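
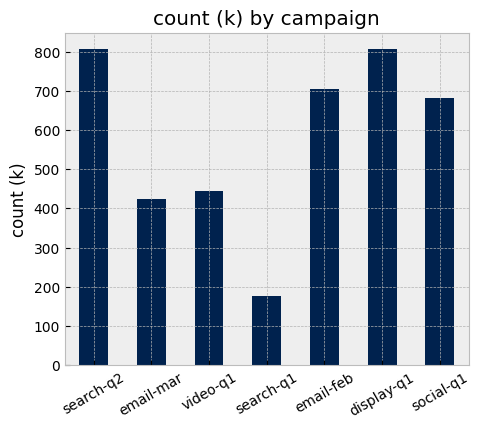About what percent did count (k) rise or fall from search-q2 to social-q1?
≈ -12.5%

search-q2 ≈ 800, social-q1 ≈ 700; (700 − 800) / 800 ≈ -12.5%.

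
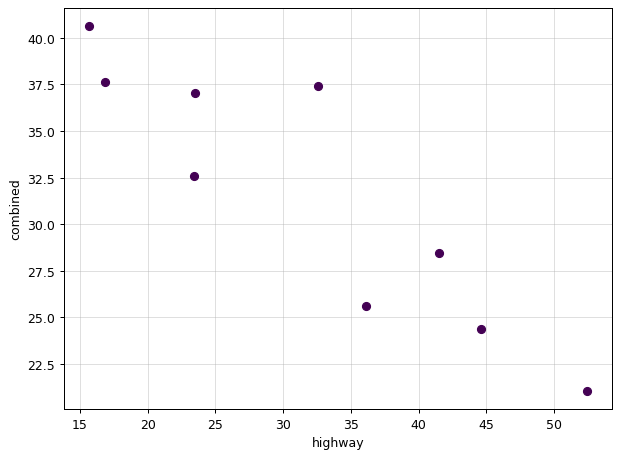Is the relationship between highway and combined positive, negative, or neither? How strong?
negative, strong

Points are negatively correlated; strong (|r| ≈ 0.9).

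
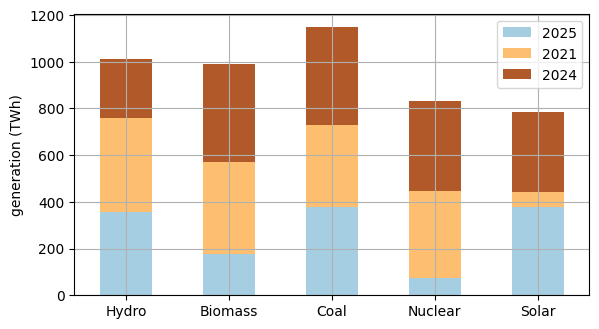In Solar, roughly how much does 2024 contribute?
≈ 400

2024 top ≈ 800, bottom ≈ 400; segment ≈ 400.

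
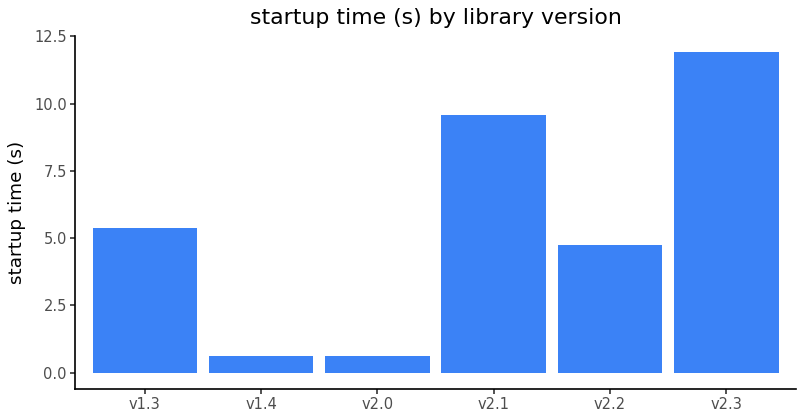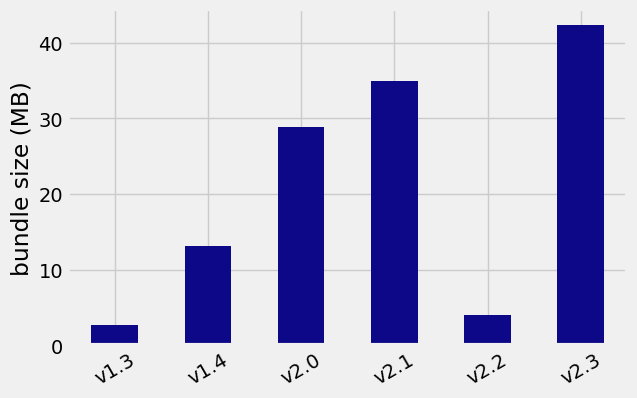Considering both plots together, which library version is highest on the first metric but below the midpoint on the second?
Chart 2 median bundle size (MB) ≈ 20; below-median library versions: v1.3, v1.4, v2.2. Among those, v1.3 has the highest startup time (s) (≈ 6).

v1.3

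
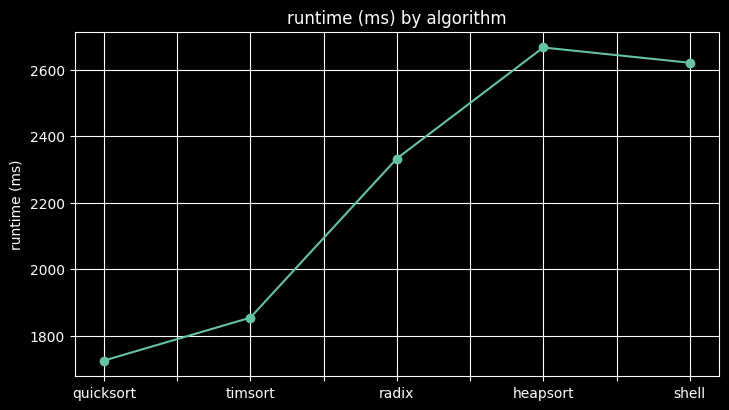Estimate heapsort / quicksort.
heapsort ≈ 2700, quicksort ≈ 1700; 2700/1700 ≈ 1.59.

≈ 1.59×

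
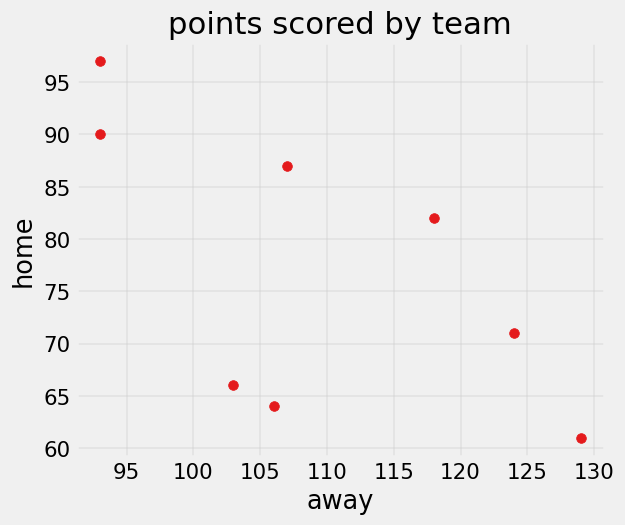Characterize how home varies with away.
negative, moderate

Points are negatively correlated; moderate (|r| ≈ 0.6).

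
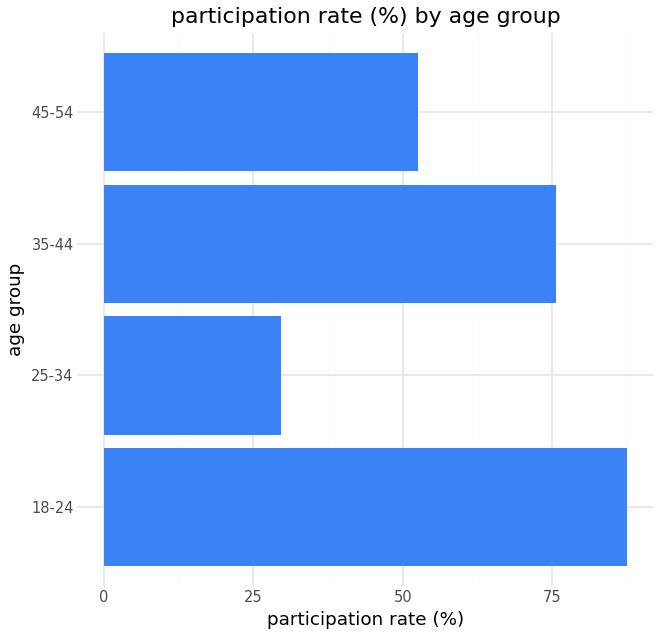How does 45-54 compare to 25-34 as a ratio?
≈ 1.67×

45-54 ≈ 50, 25-34 ≈ 30; 50/30 ≈ 1.67.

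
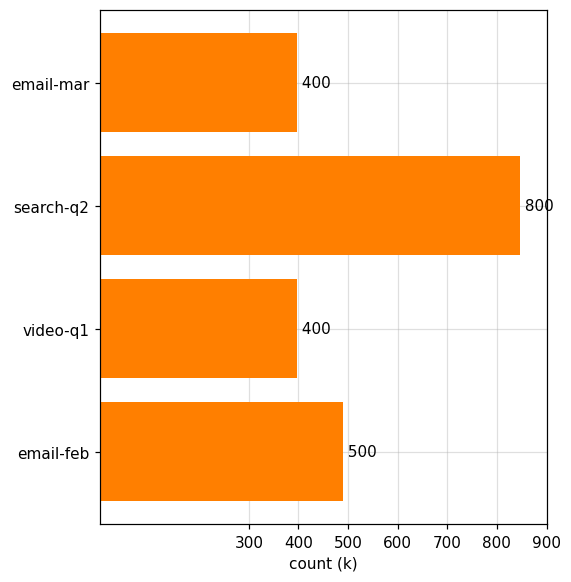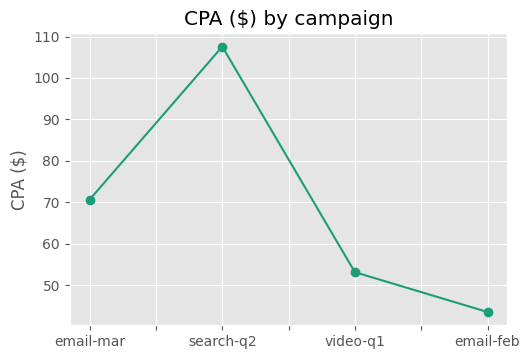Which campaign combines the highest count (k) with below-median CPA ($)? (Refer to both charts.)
Chart 2 median CPA ($) ≈ 60; below-median campaigns: video-q1, email-feb. Among those, email-feb has the highest count (k) (≈ 500).

email-feb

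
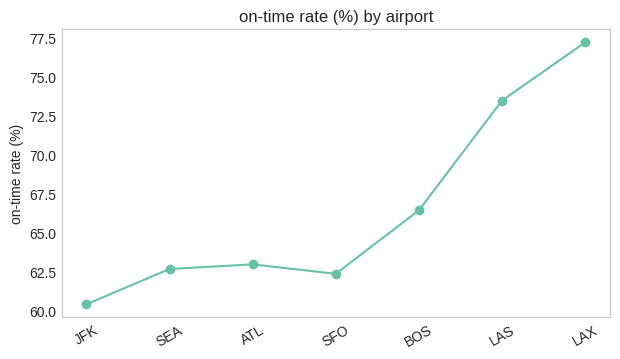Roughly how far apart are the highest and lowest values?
≈ 18

Max LAX ≈ 78, min JFK ≈ 60; range ≈ 18.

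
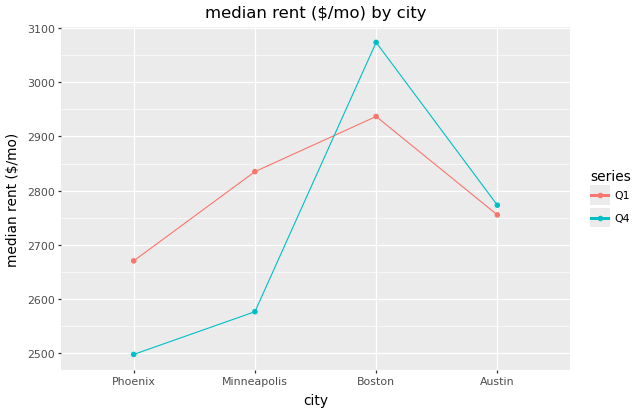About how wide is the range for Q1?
≈ 300

Max Boston ≈ 2950, min Phoenix ≈ 2650; range ≈ 300.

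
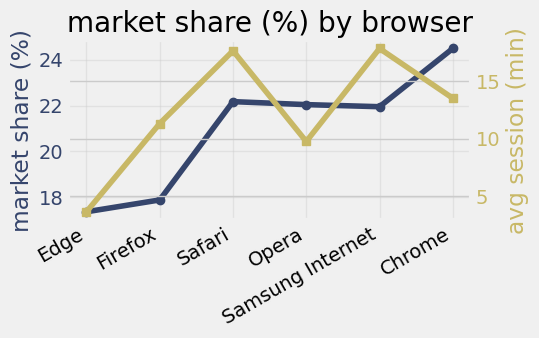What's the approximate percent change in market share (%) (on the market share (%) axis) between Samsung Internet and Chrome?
≈ +9.1%

Samsung Internet ≈ 22, Chrome ≈ 24; (24 − 22) / 22 ≈ +9.1%.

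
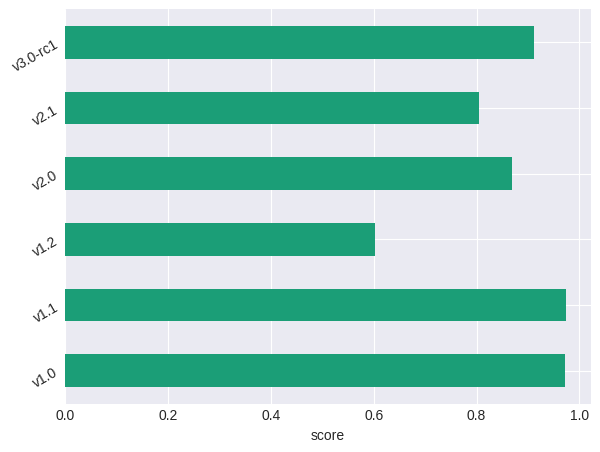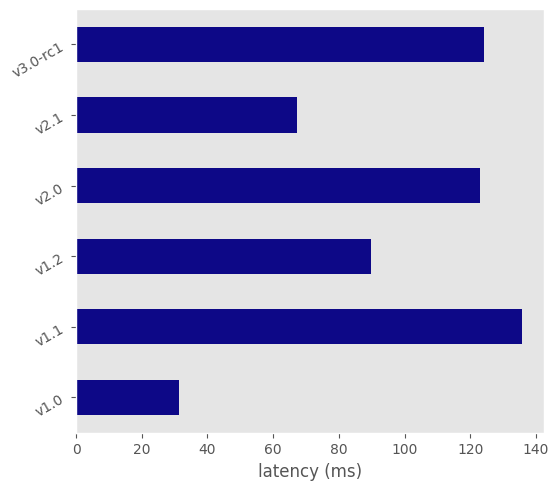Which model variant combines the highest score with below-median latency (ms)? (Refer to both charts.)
v1.0

Chart 2 median latency (ms) ≈ 100; below-median model variants: v1.0, v1.2, v2.1. Among those, v1.0 has the highest score (≈ 1).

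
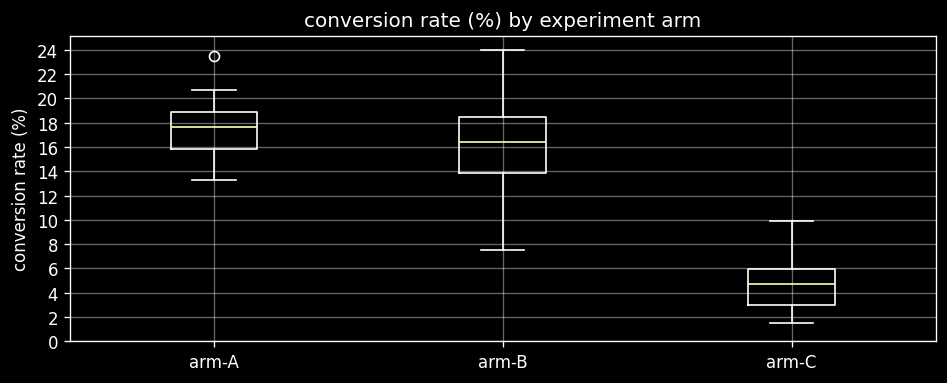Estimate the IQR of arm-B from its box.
≈ 4

Q3 ≈ 18, Q1 ≈ 14; IQR ≈ 4.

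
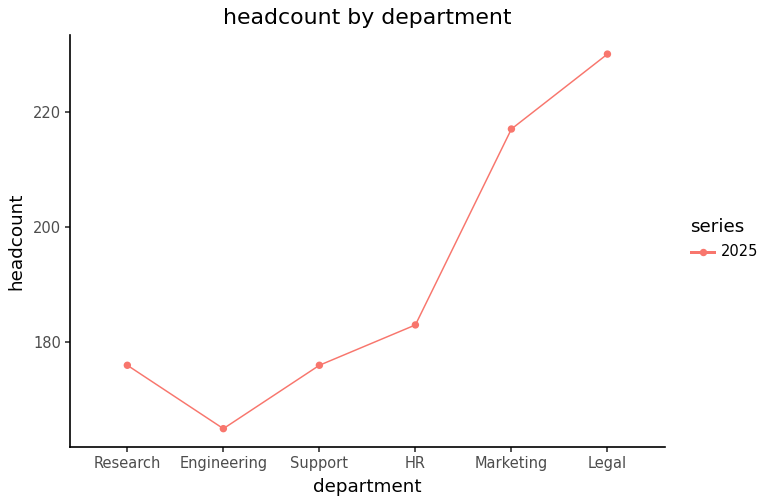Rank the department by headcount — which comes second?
Top 3: Legal ≈ 230, Marketing ≈ 220, HR ≈ 180.

Marketing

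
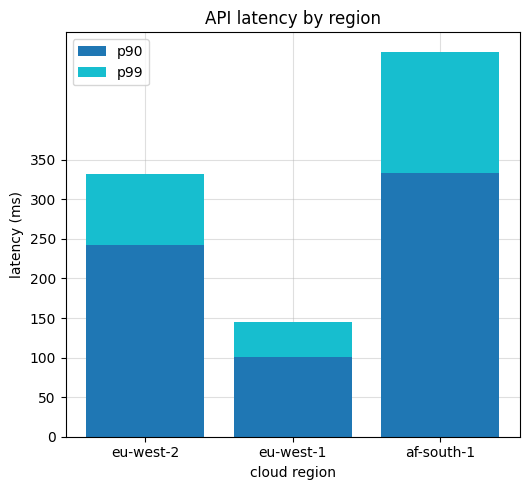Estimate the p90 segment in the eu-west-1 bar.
p90 top ≈ 100, bottom ≈ 0; segment ≈ 100.

≈ 100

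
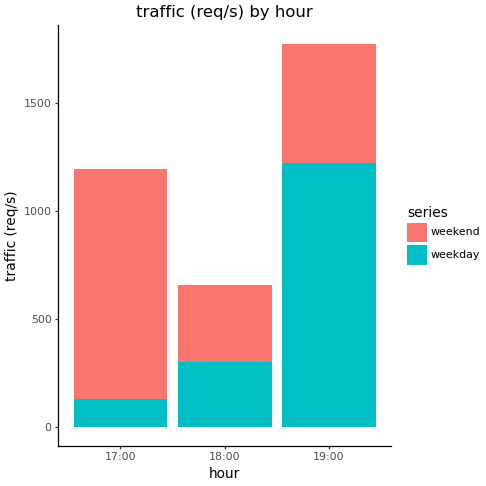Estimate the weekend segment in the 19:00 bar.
≈ 600

weekend top ≈ 1800, bottom ≈ 1200; segment ≈ 600.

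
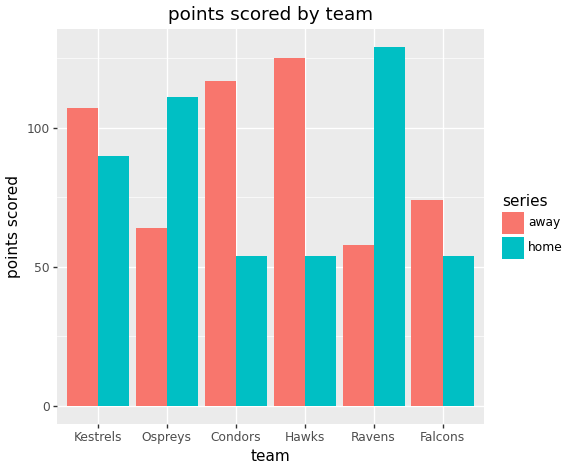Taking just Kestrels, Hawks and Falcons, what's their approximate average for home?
(80 + 60 + 60) / 3 ≈ 67.

≈ 67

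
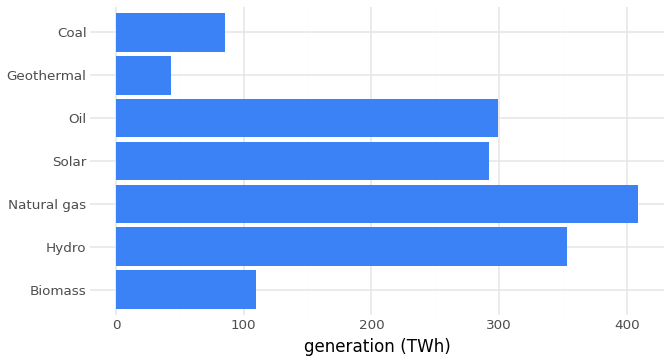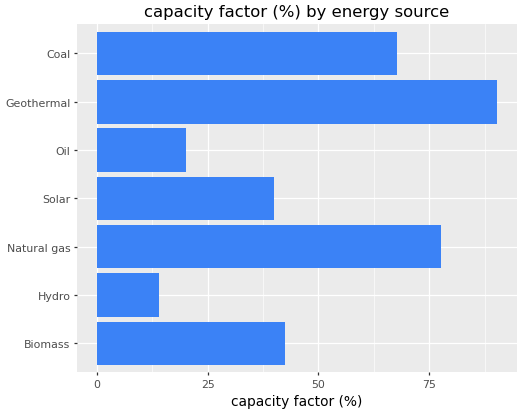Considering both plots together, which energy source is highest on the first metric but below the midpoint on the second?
Chart 2 median capacity factor (%) ≈ 40; below-median energy sources: Hydro, Solar, Oil. Among those, Hydro has the highest generation (TWh) (≈ 350).

Hydro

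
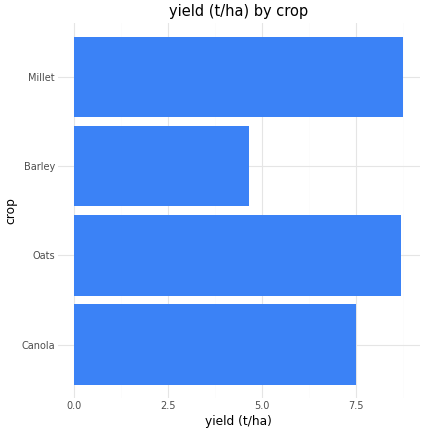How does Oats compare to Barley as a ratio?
Oats ≈ 9, Barley ≈ 5; 9/5 ≈ 1.8.

≈ 1.8×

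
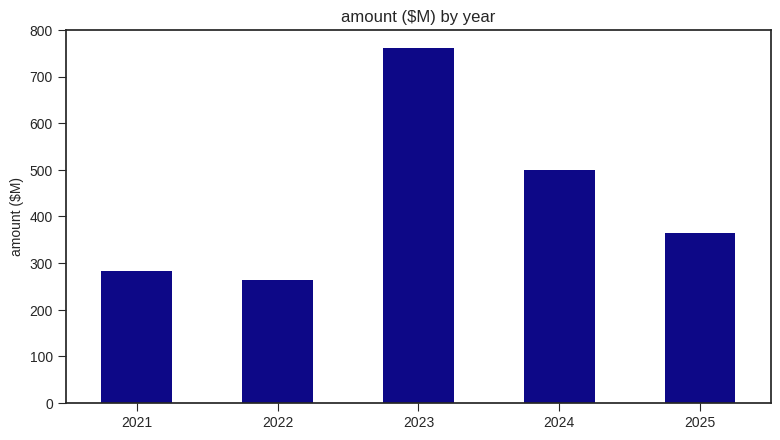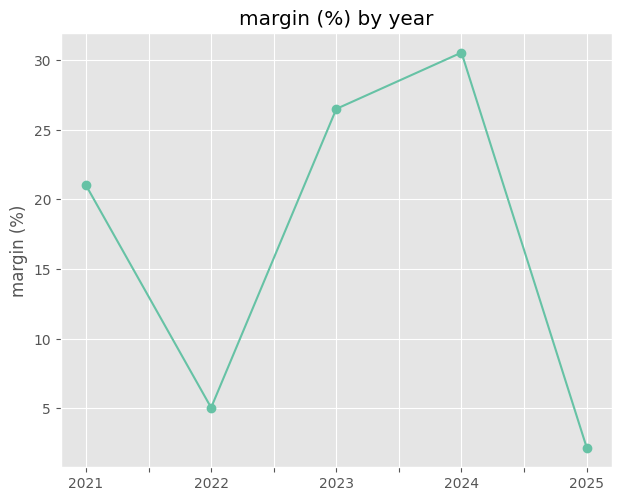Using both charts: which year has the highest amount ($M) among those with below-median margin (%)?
Chart 2 median margin (%) ≈ 20; below-median years: 2022, 2025. Among those, 2025 has the highest amount ($M) (≈ 400).

2025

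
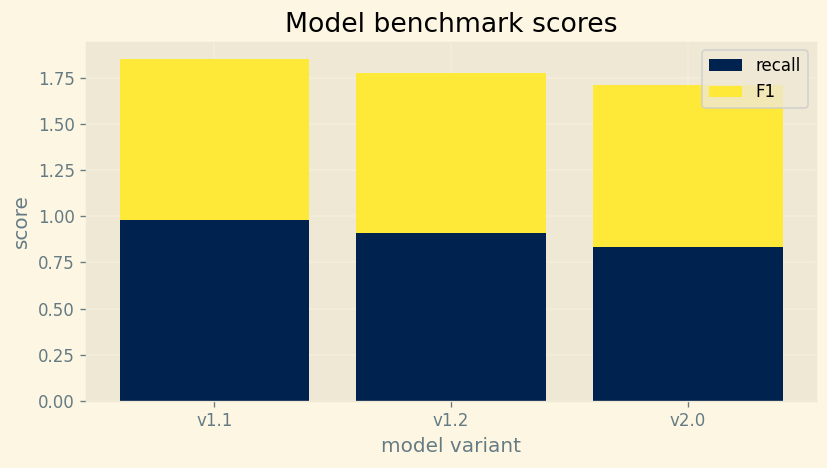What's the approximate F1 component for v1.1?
F1 top ≈ 1.8, bottom ≈ 1.0; segment ≈ 0.8.

≈ 0.8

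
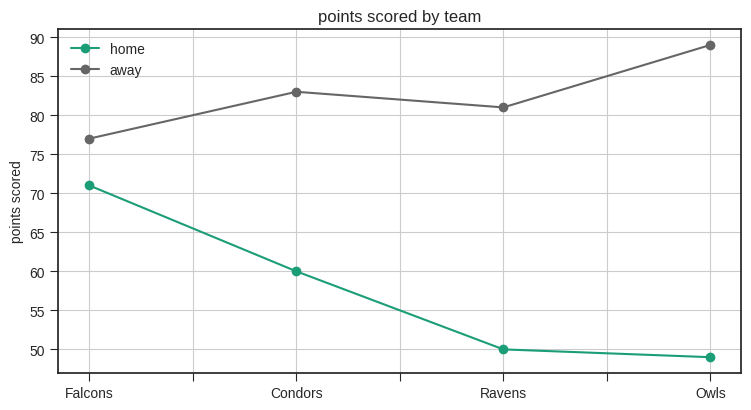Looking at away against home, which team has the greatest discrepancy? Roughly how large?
Owls: away ≈ 90, home ≈ 50 → gap ≈ 40. Next-largest (Ravens) is only ≈ 30.

Owls, ≈ 40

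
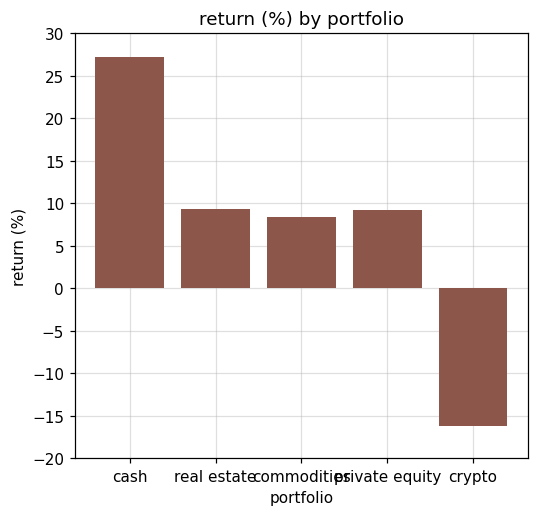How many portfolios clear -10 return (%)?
4

Above -10: cash, real estate, commodities, private equity.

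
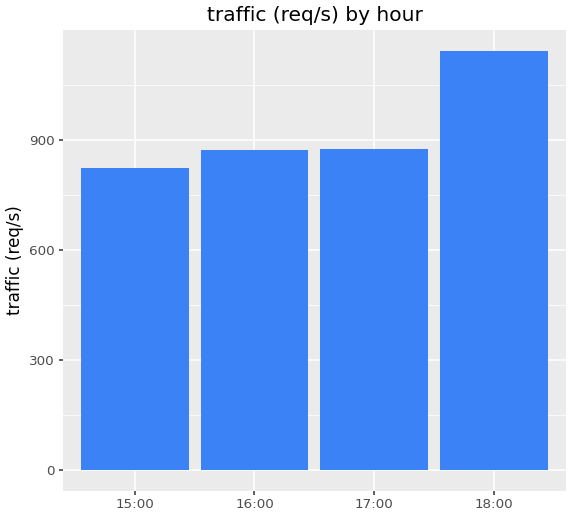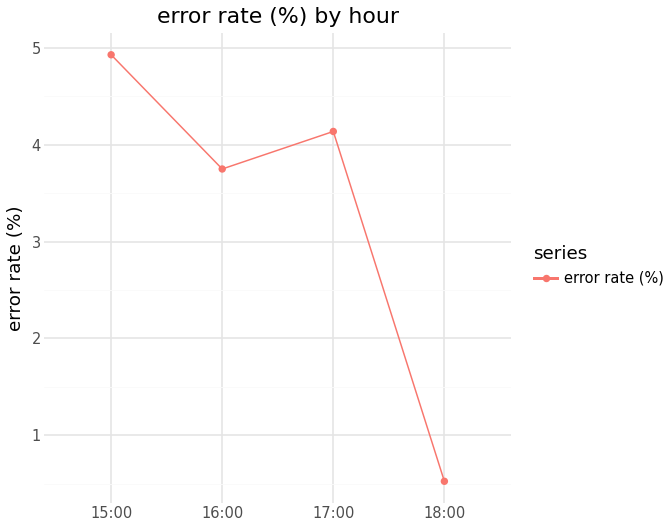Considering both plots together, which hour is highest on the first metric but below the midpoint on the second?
18:00

Chart 2 median error rate (%) ≈ 4; below-median hours: 16:00, 18:00. Among those, 18:00 has the highest traffic (req/s) (≈ 1200).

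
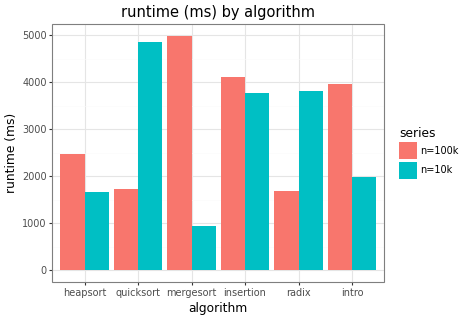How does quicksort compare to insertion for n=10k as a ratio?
quicksort ≈ 5000, insertion ≈ 4000; 5000/4000 ≈ 1.25.

≈ 1.25×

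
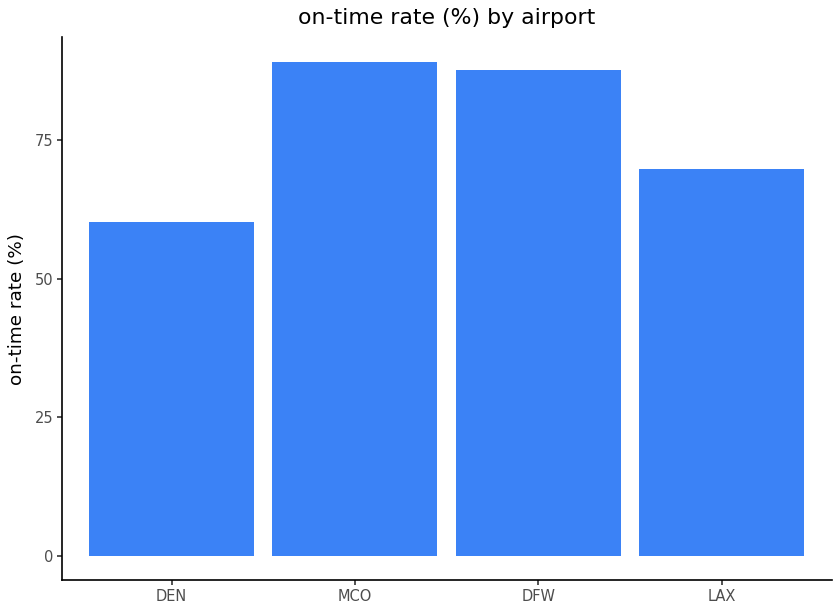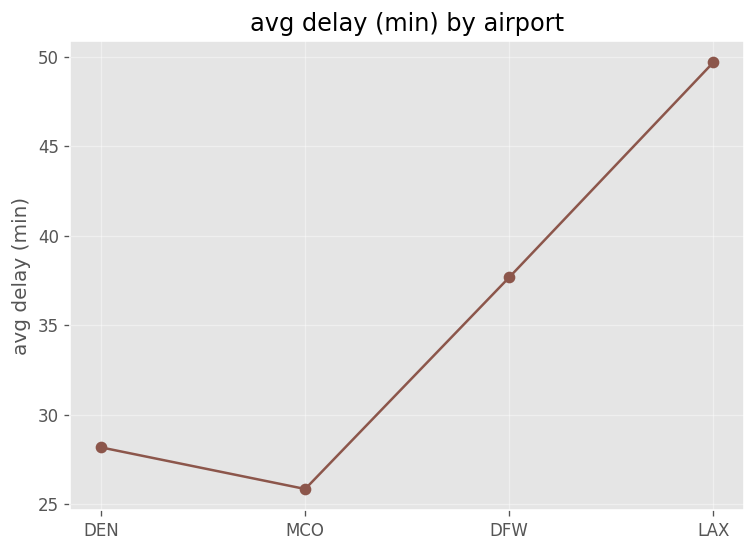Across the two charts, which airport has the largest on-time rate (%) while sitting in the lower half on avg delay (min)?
MCO

Chart 2 median avg delay (min) ≈ 35; below-median airports: DEN, MCO. Among those, MCO has the highest on-time rate (%) (≈ 90).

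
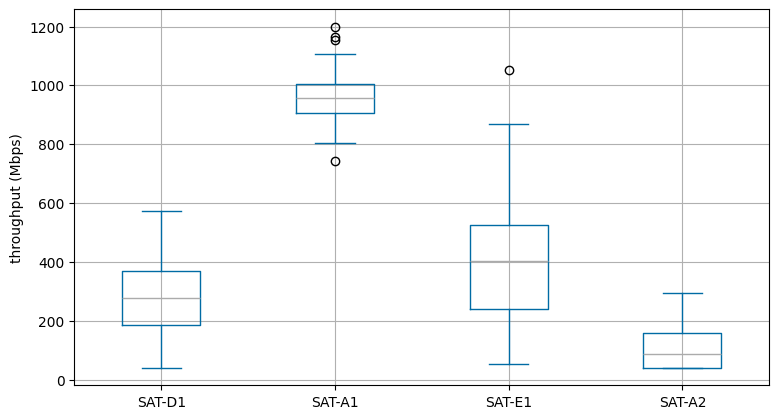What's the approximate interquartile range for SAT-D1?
Q3 ≈ 400, Q1 ≈ 200; IQR ≈ 200.

≈ 200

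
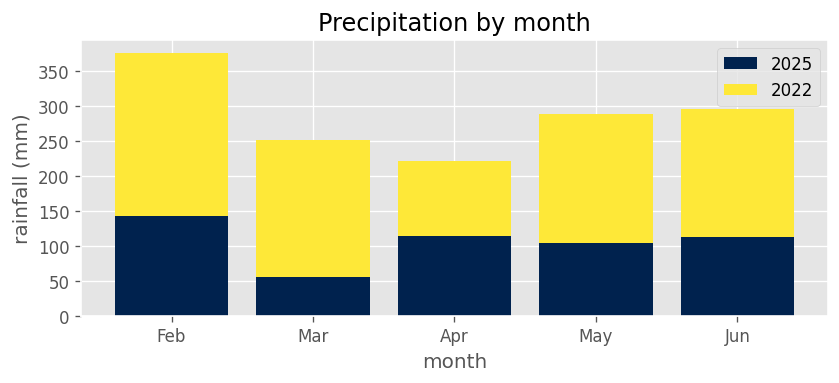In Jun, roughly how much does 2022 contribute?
2022 top ≈ 300, bottom ≈ 100; segment ≈ 200.

≈ 200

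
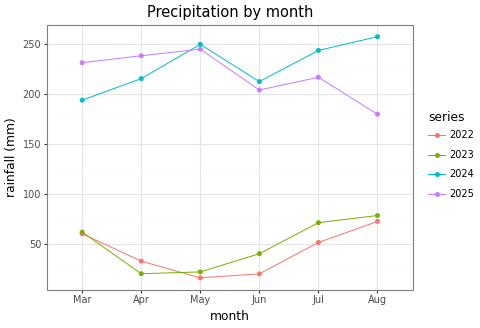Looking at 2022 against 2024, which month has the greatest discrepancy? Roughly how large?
May: 2022 ≈ 25, 2024 ≈ 250 → gap ≈ 225. Next-largest (Jun) is only ≈ 175.

May, ≈ 225 mm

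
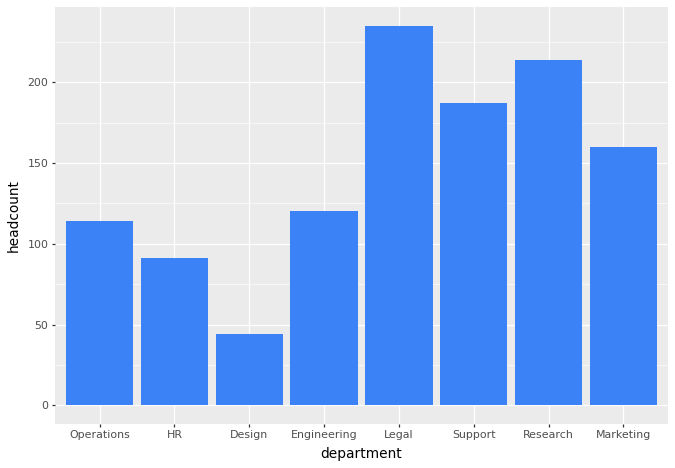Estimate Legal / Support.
≈ 1.33×

Legal ≈ 240, Support ≈ 180; 240/180 ≈ 1.33.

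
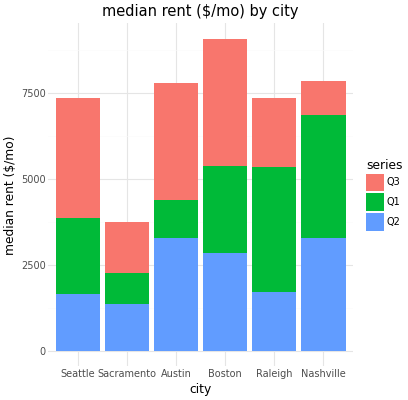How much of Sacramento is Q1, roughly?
Q1 top ≈ 2000, bottom ≈ 1000; segment ≈ 1000.

≈ 1000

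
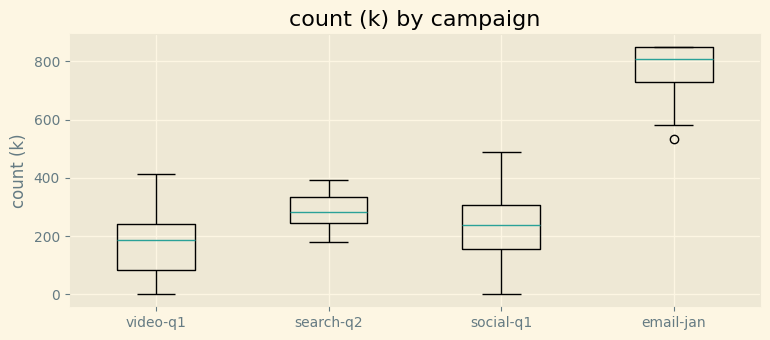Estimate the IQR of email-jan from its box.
≈ 100

Q3 ≈ 800, Q1 ≈ 700; IQR ≈ 100.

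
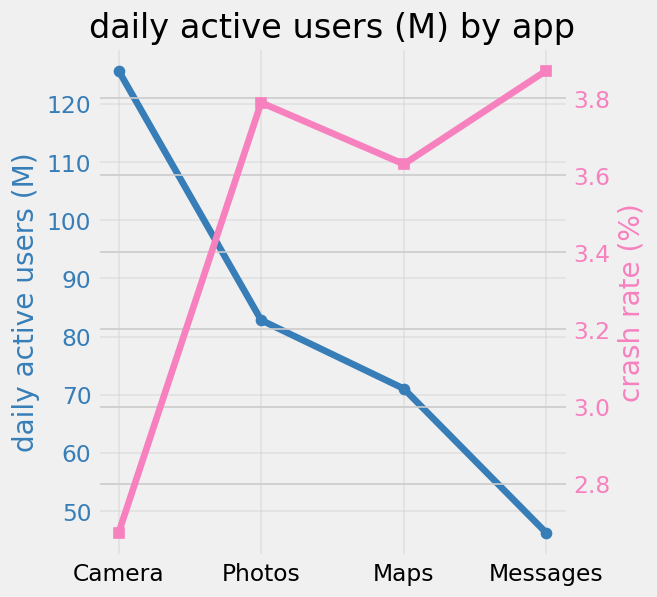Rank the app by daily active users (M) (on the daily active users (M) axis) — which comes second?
Top 3 (on the daily active users (M) axis): Camera ≈ 130, Photos ≈ 80, Maps ≈ 70.

Photos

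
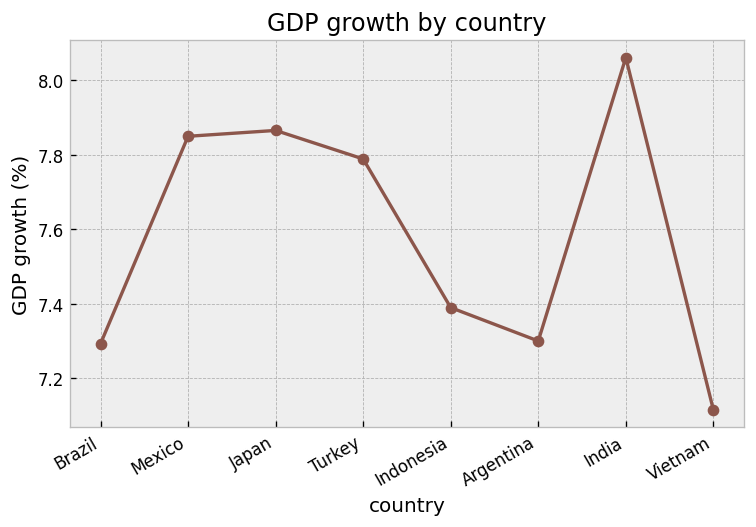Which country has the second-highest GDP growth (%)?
Japan

Top 3: India ≈ 8.1, Japan ≈ 7.9, Mexico ≈ 7.8.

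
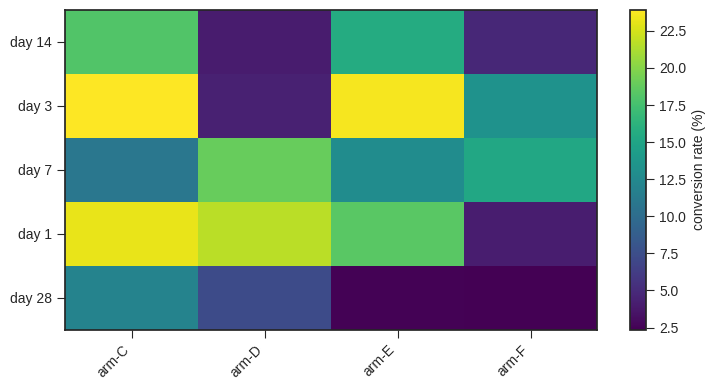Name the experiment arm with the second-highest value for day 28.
arm-D

Top 3 for day 28: arm-C ≈ 12, arm-D ≈ 8, arm-E ≈ 2.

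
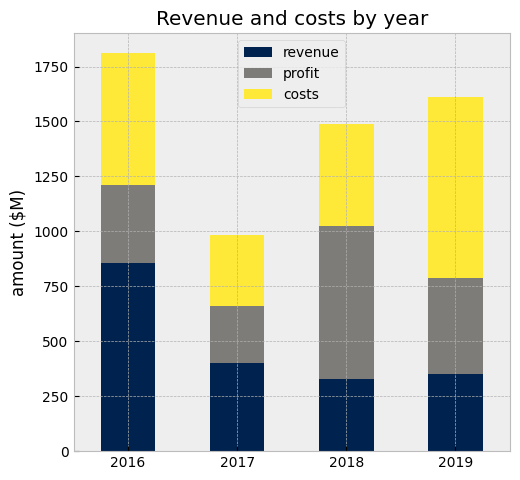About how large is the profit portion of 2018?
≈ 600

profit top ≈ 1000, bottom ≈ 400; segment ≈ 600.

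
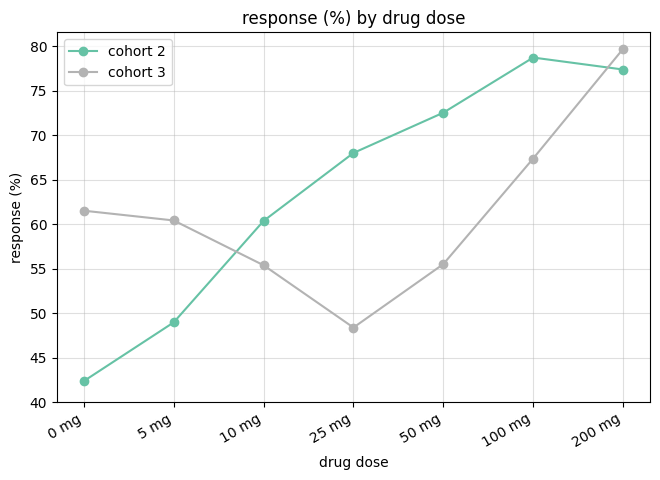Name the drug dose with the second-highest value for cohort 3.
100 mg

Top 3 for cohort 3: 200 mg ≈ 80, 100 mg ≈ 65, 0 mg ≈ 60.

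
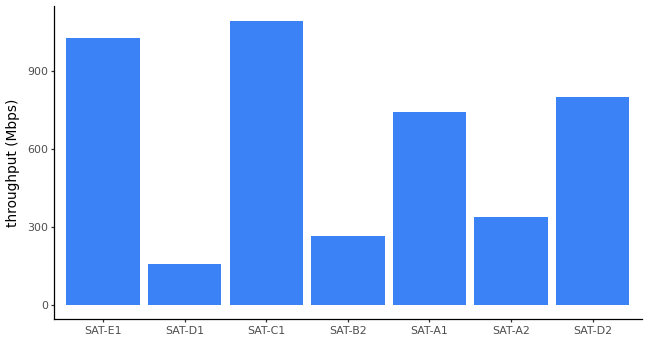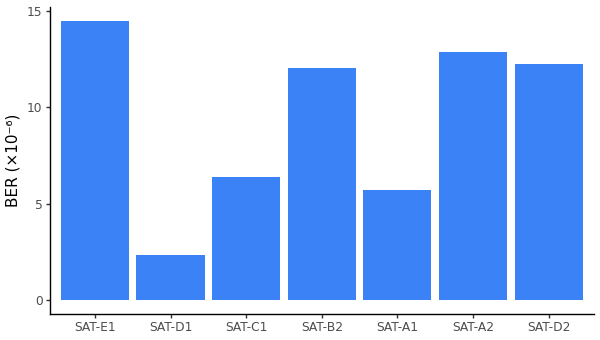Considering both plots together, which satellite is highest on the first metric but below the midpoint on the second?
Chart 2 median BER (×10⁻⁶) ≈ 12; below-median satellites: SAT-D1, SAT-C1, SAT-A1. Among those, SAT-C1 has the highest throughput (Mbps) (≈ 1000).

SAT-C1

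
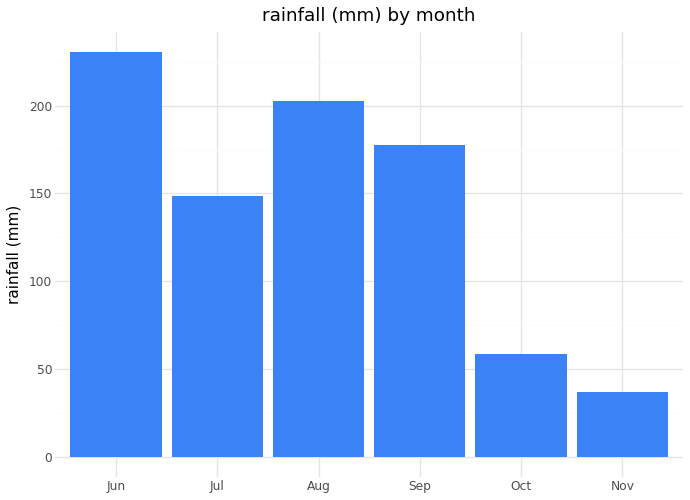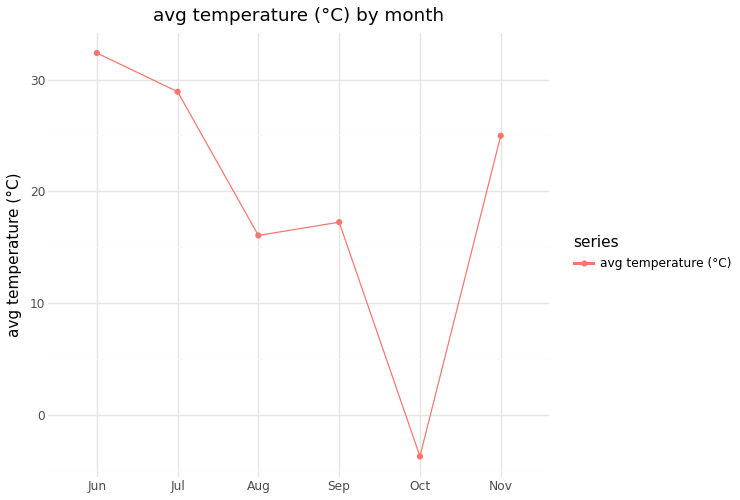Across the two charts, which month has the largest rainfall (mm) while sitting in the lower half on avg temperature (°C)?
Aug

Chart 2 median avg temperature (°C) ≈ 20; below-median months: Aug, Sep, Oct. Among those, Aug has the highest rainfall (mm) (≈ 200).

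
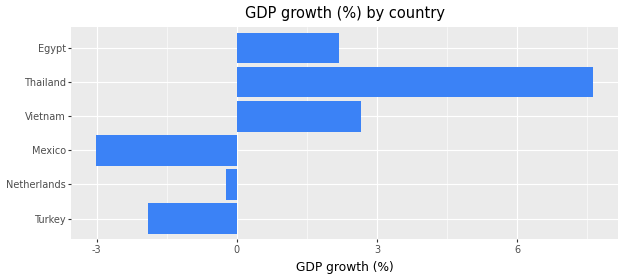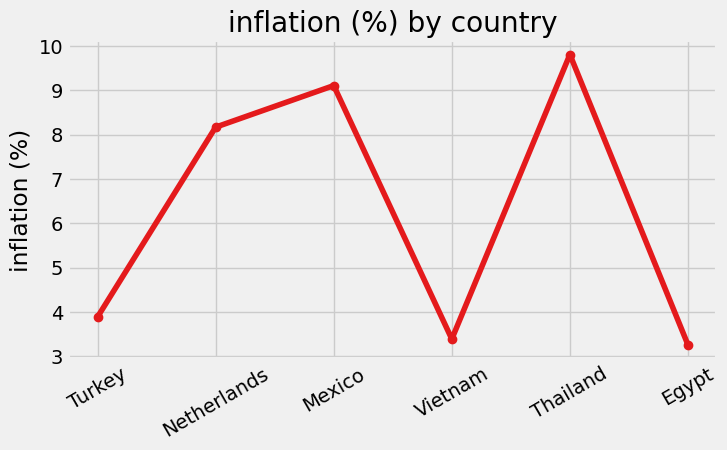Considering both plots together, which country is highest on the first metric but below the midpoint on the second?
Chart 2 median inflation (%) ≈ 6; below-median countries: Turkey, Vietnam, Egypt. Among those, Vietnam has the highest GDP growth (%) (≈ 3).

Vietnam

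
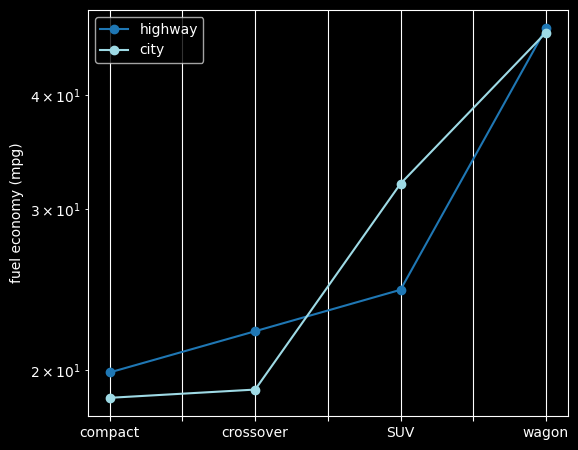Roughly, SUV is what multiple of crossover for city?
SUV ≈ 30, crossover ≈ 20; 30/20 ≈ 1.5.

≈ 1.5×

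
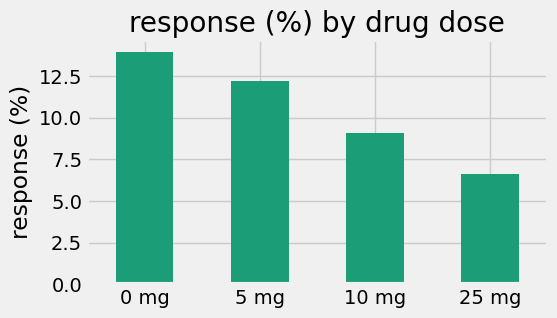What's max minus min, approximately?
Max 0 mg ≈ 14, min 25 mg ≈ 6; range ≈ 8.

≈ 8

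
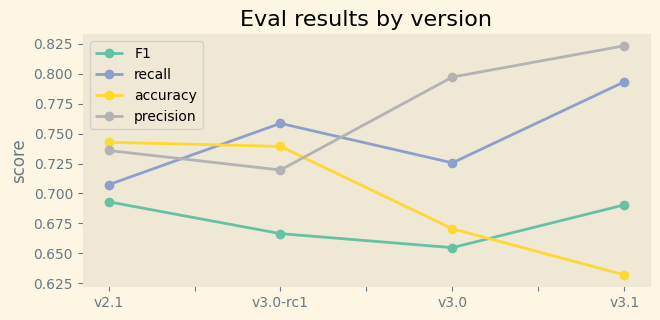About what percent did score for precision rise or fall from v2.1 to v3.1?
≈ +10.8%

v2.1 ≈ 0.74, v3.1 ≈ 0.82; (0.82 − 0.74) / 0.74 ≈ +10.8%.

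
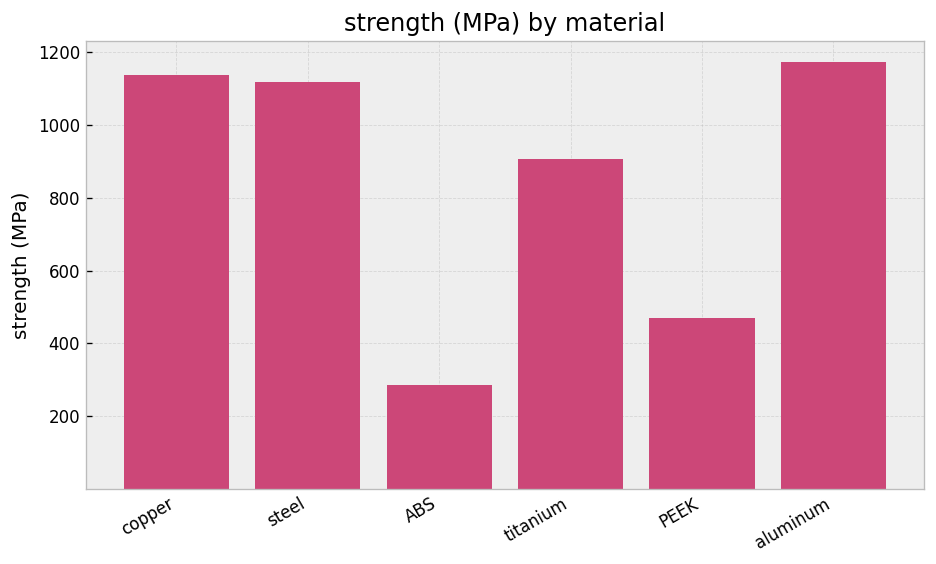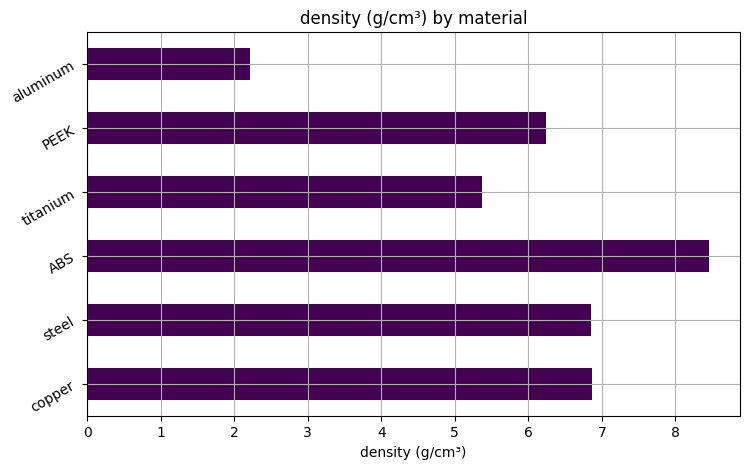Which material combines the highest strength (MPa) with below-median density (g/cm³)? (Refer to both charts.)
Chart 2 median density (g/cm³) ≈ 7; below-median materials: titanium, PEEK, aluminum. Among those, aluminum has the highest strength (MPa) (≈ 1200).

aluminum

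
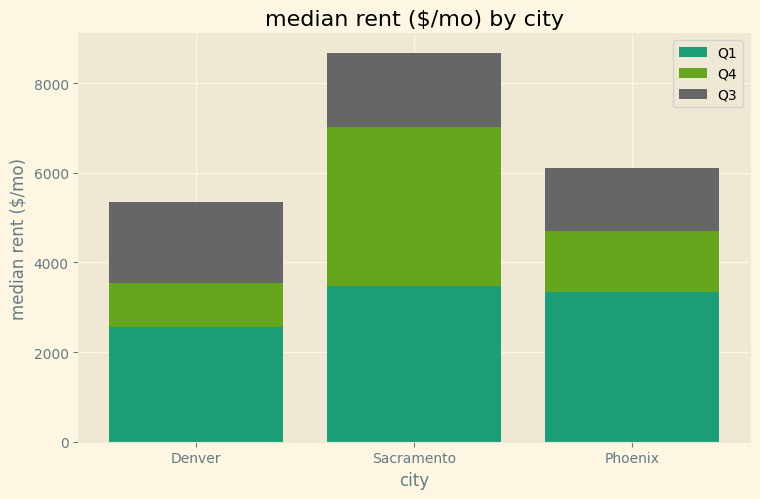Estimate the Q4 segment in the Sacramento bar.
Q4 top ≈ 7000, bottom ≈ 3000; segment ≈ 4000.

≈ 4000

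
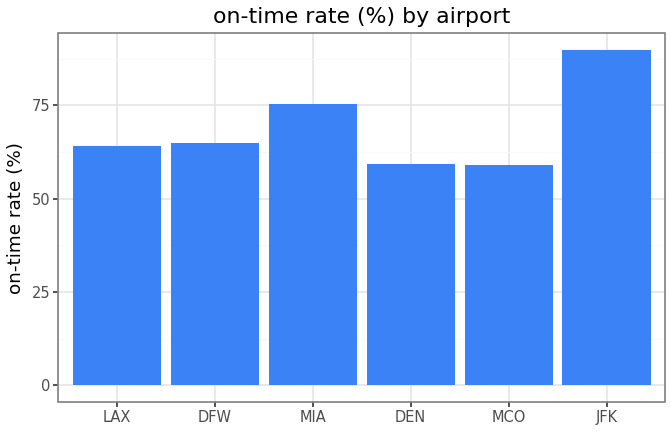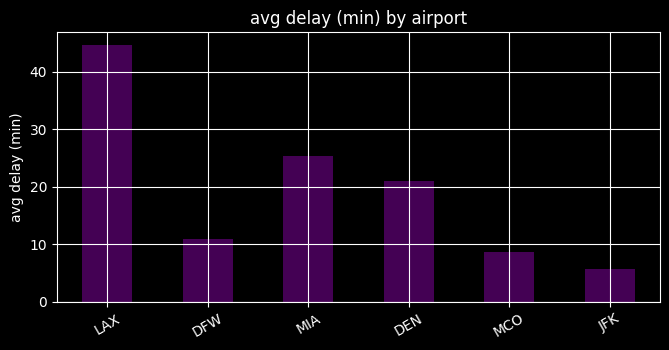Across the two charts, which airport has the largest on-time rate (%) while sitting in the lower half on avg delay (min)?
Chart 2 median avg delay (min) ≈ 15; below-median airports: DFW, MCO, JFK. Among those, JFK has the highest on-time rate (%) (≈ 90).

JFK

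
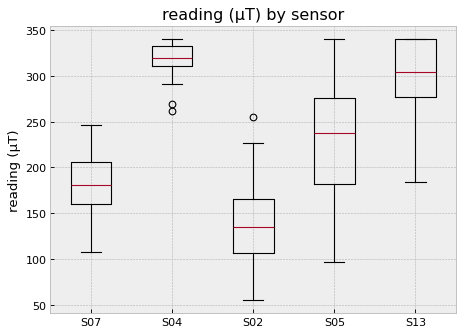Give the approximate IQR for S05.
Q3 ≈ 280, Q1 ≈ 180; IQR ≈ 100.

≈ 100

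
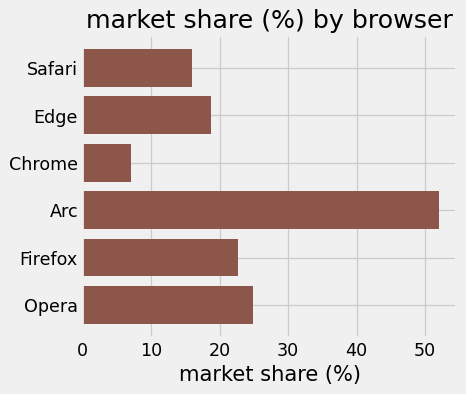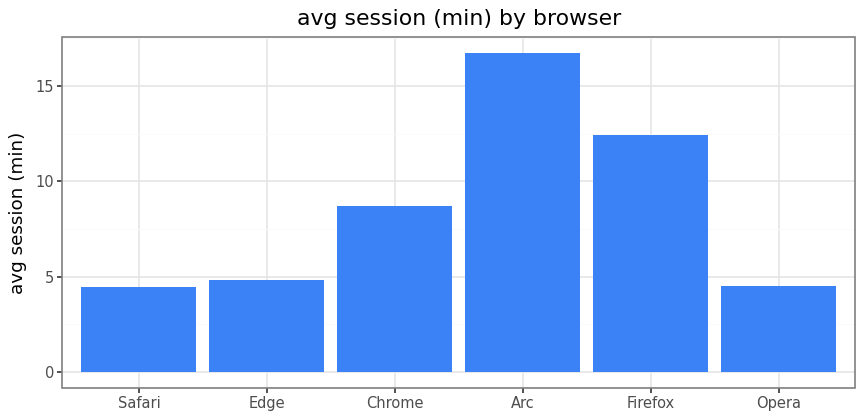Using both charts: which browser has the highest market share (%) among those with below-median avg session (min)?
Opera

Chart 2 median avg session (min) ≈ 6; below-median browsers: Safari, Edge, Opera. Among those, Opera has the highest market share (%) (≈ 25).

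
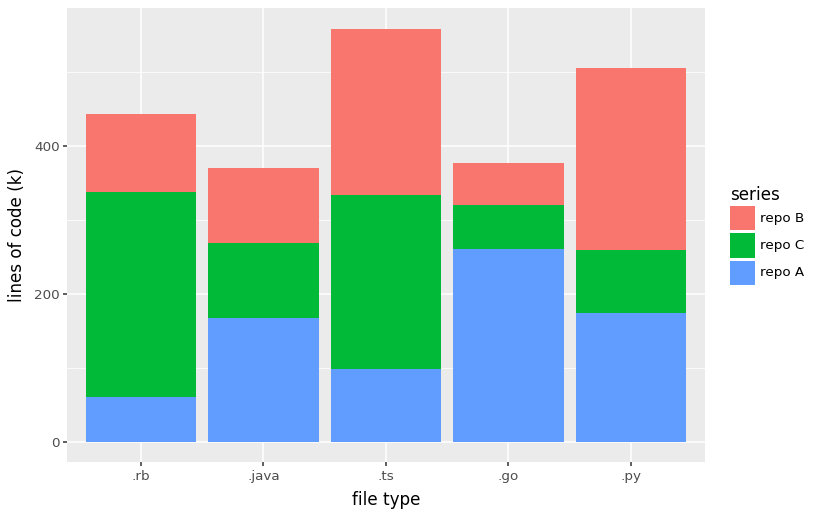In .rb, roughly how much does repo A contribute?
≈ 50

repo A top ≈ 50, bottom ≈ 0; segment ≈ 50.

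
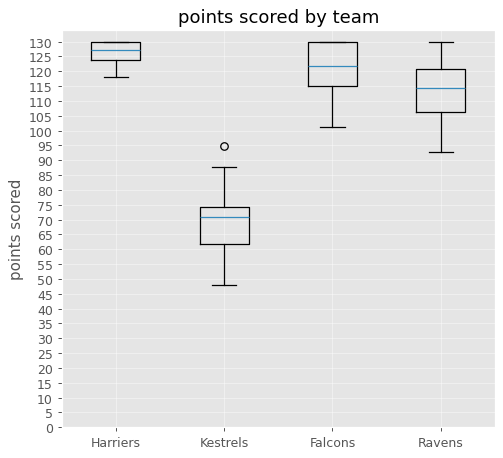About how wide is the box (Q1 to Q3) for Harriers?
Q3 ≈ 130, Q1 ≈ 125; IQR ≈ 5.

≈ 5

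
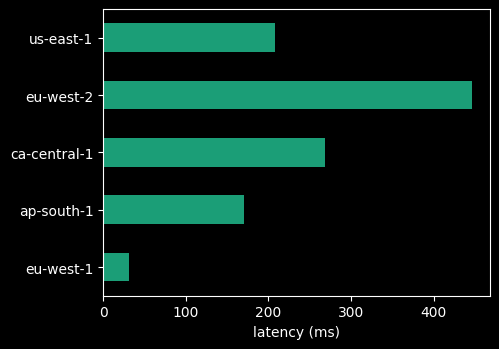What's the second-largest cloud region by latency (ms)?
Top 3: eu-west-2 ≈ 450, ca-central-1 ≈ 250, us-east-1 ≈ 200.

ca-central-1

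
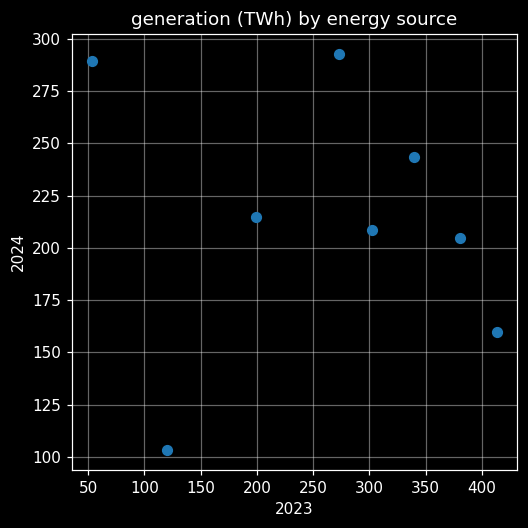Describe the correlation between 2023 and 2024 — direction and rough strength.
Points are roughly uncorrelated; weak (|r| ≈ 0.1).

no clear correlation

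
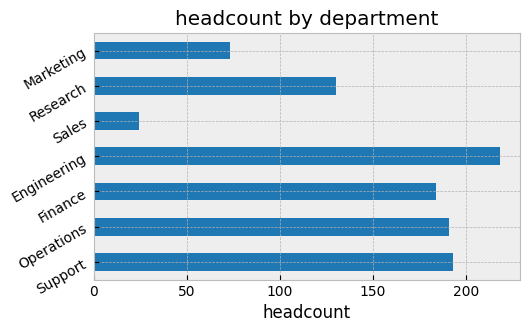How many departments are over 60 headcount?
Above 60: Support, Operations, Finance, Engineering, Research, Marketing.

6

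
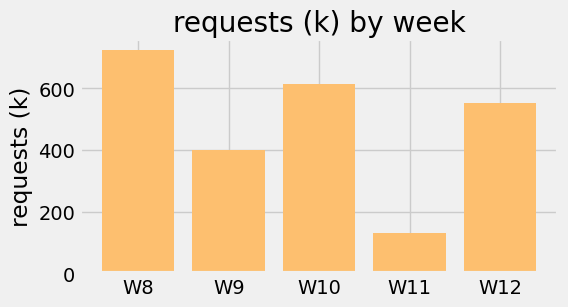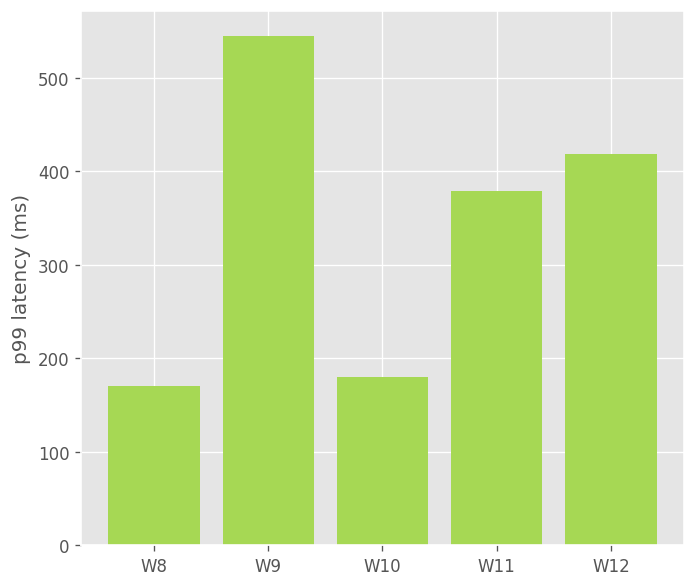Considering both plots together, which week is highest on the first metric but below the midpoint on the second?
Chart 2 median p99 latency (ms) ≈ 400; below-median weeks: W8, W10. Among those, W8 has the highest requests (k) (≈ 700).

W8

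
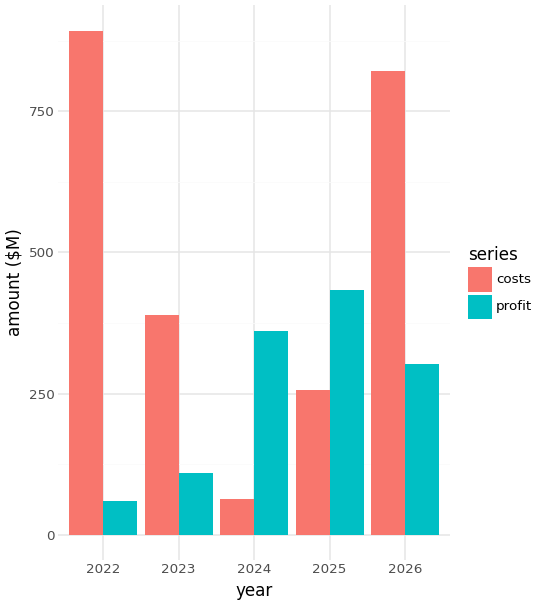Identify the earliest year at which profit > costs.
2023: profit ≈ 100 vs costs ≈ 400 (not yet); 2024: profit ≈ 400 vs costs ≈ 100 (first crossover).

2024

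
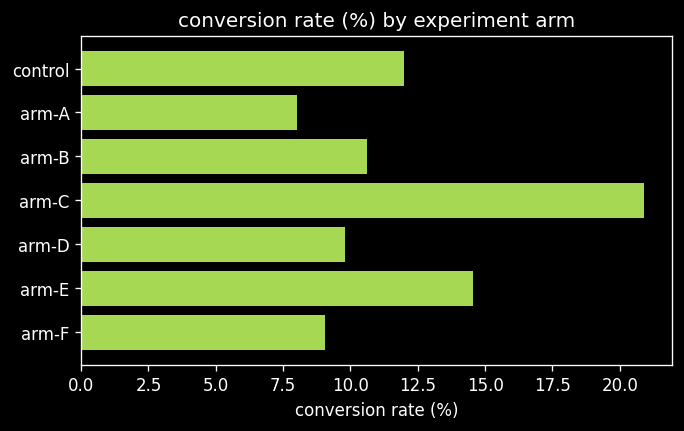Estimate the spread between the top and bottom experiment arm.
≈ 12

Max arm-C ≈ 20, min arm-A ≈ 8; range ≈ 12.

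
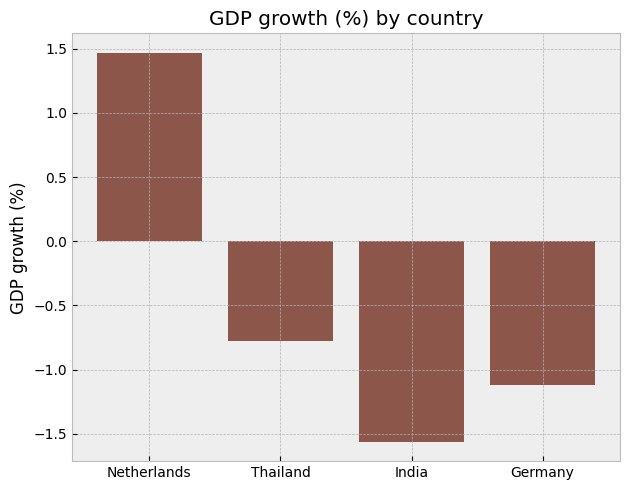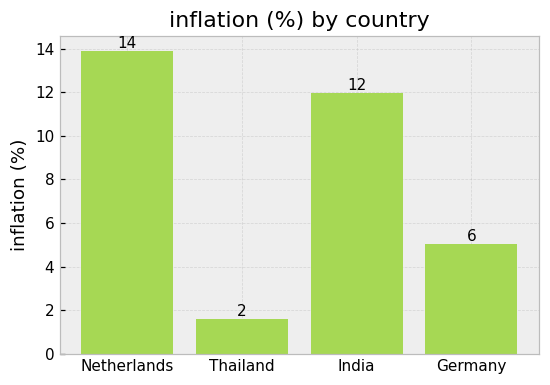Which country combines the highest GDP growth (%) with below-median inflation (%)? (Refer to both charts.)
Chart 2 median inflation (%) ≈ 8; below-median countries: Thailand, Germany. Among those, Thailand has the highest GDP growth (%) (≈ -0.8).

Thailand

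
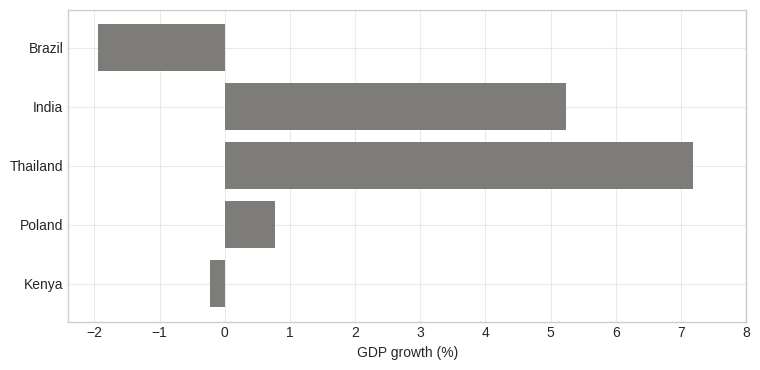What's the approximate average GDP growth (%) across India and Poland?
≈ 3

(5 + 1) / 2 ≈ 3.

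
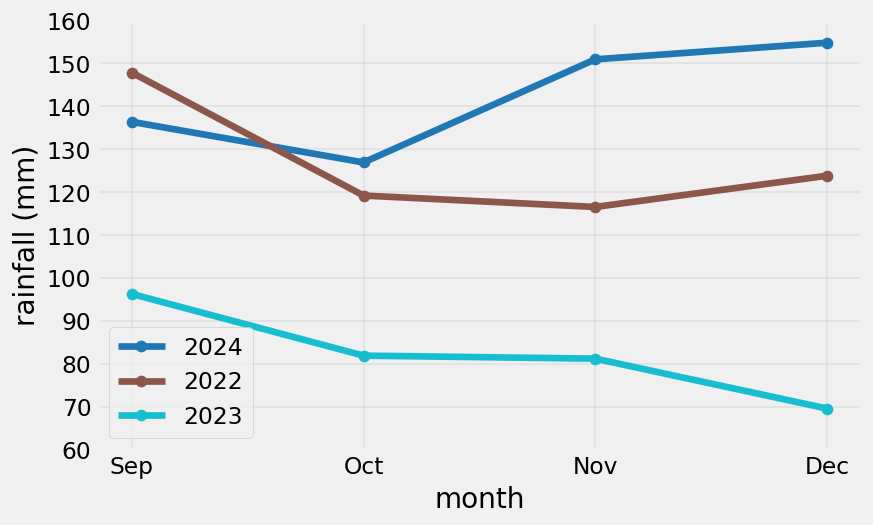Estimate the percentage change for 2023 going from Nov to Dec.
≈ -12.5%

Nov ≈ 80, Dec ≈ 70; (70 − 80) / 80 ≈ -12.5%.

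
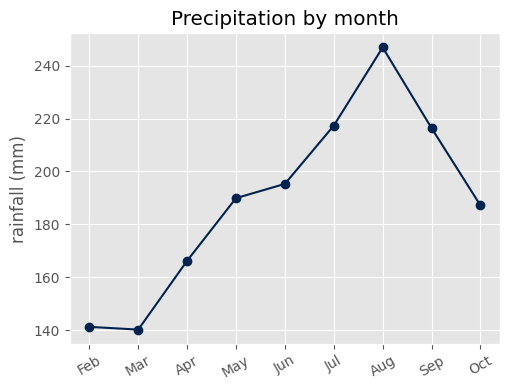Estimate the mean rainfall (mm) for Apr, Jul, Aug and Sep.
(170 + 220 + 250 + 220) / 4 ≈ 215.

≈ 215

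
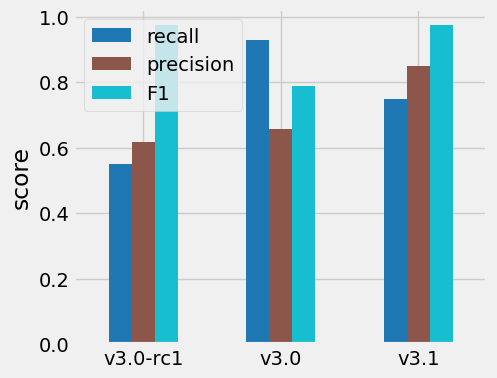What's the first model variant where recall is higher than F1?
v3.0

v3.0-rc1: recall ≈ 0.6 vs F1 ≈ 1.0 (not yet); v3.0: recall ≈ 0.9 vs F1 ≈ 0.8 (first crossover).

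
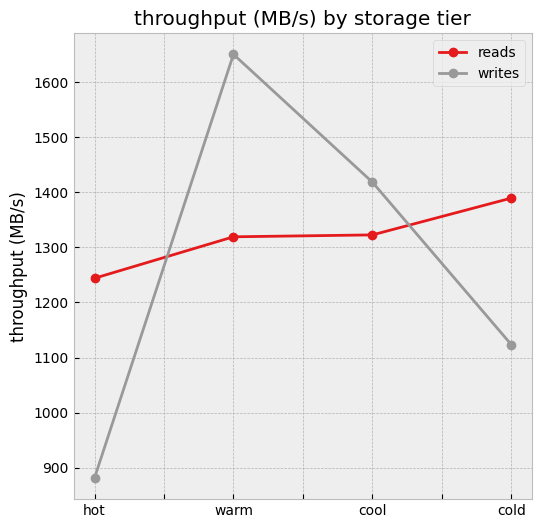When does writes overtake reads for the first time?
warm

hot: writes ≈ 900 vs reads ≈ 1200 (not yet); warm: writes ≈ 1700 vs reads ≈ 1300 (first crossover).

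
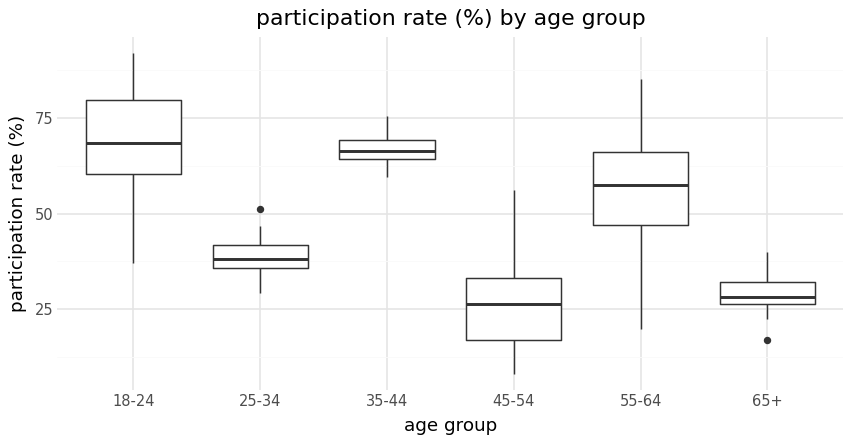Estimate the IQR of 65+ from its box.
≈ 5

Q3 ≈ 30, Q1 ≈ 25; IQR ≈ 5.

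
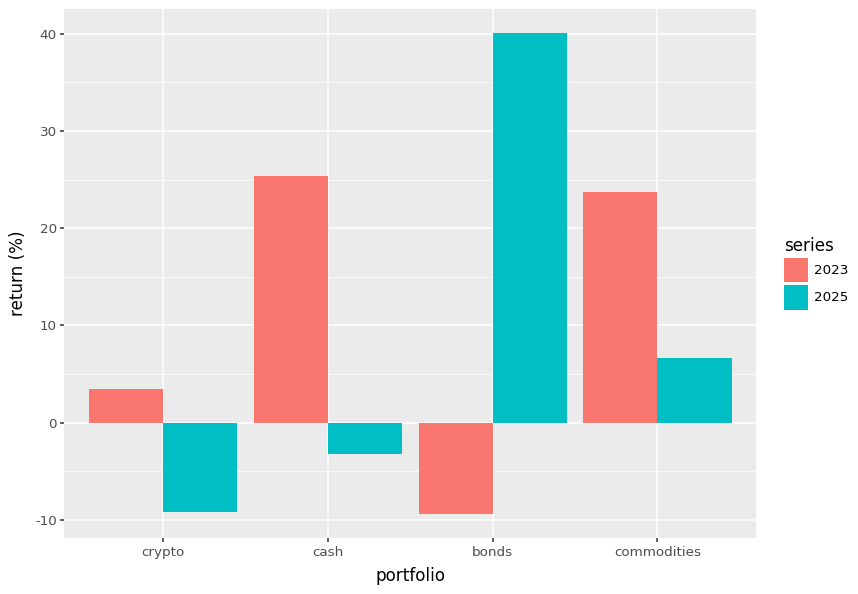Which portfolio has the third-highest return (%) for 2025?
Top 4 for 2025: bonds ≈ 40, commodities ≈ 5, cash ≈ -5, crypto ≈ -10.

cash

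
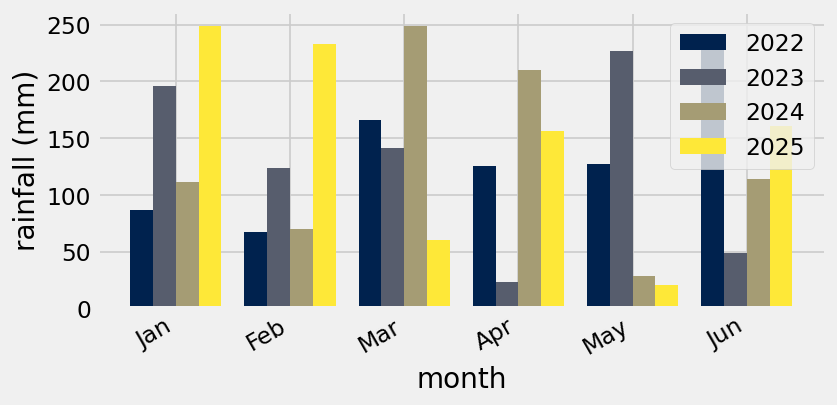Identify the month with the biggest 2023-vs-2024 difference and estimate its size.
May, ≈ 200 mm

May: 2023 ≈ 225, 2024 ≈ 25 → gap ≈ 200. Next-largest (Apr) is only ≈ 175.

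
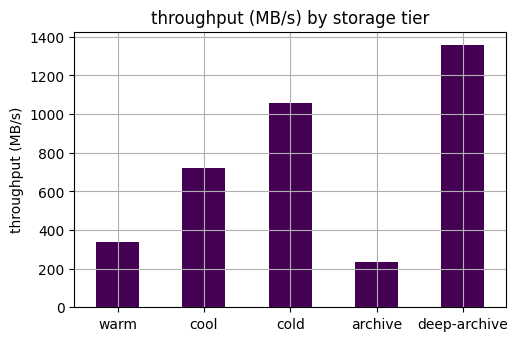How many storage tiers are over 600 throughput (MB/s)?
3

Above 600: cool, cold, deep-archive.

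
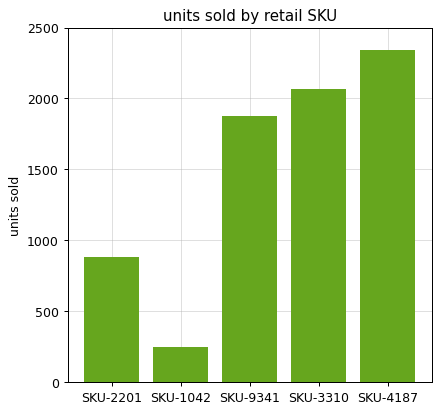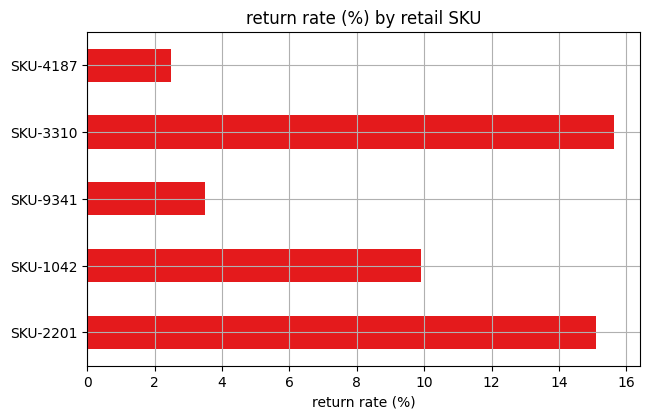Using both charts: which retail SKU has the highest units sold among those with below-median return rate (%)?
Chart 2 median return rate (%) ≈ 10; below-median retail SKUs: SKU-9341, SKU-4187. Among those, SKU-4187 has the highest units sold (≈ 2500).

SKU-4187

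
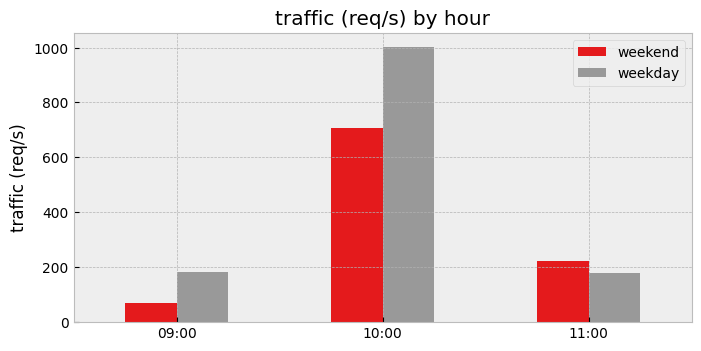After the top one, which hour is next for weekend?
Top 3 for weekend: 10:00 ≈ 700, 11:00 ≈ 200, 09:00 ≈ 100.

11:00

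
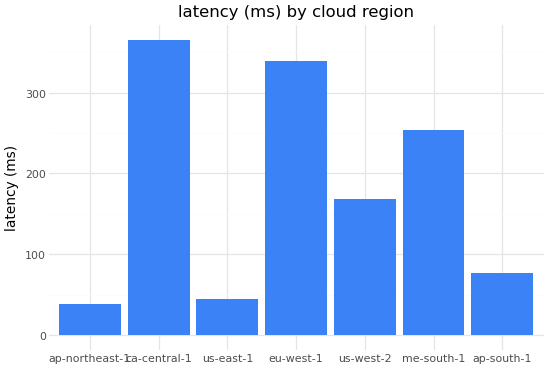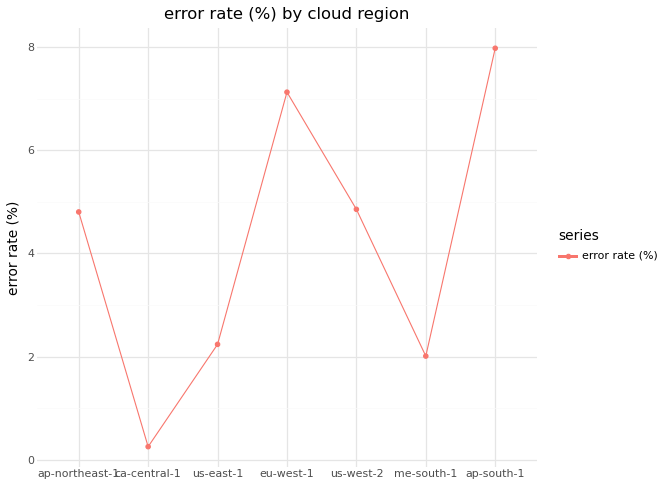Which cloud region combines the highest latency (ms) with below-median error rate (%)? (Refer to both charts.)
ca-central-1

Chart 2 median error rate (%) ≈ 5; below-median cloud regions: ca-central-1, us-east-1, me-south-1. Among those, ca-central-1 has the highest latency (ms) (≈ 350).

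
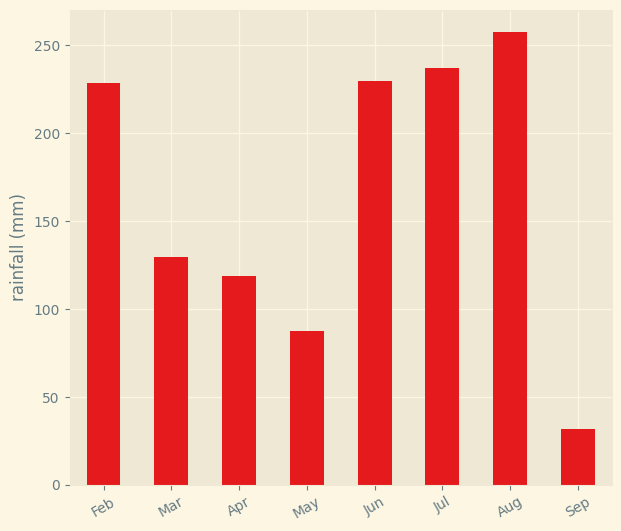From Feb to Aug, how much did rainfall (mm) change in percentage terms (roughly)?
≈ +11.1%

Feb ≈ 225, Aug ≈ 250; (250 − 225) / 225 ≈ +11.1%.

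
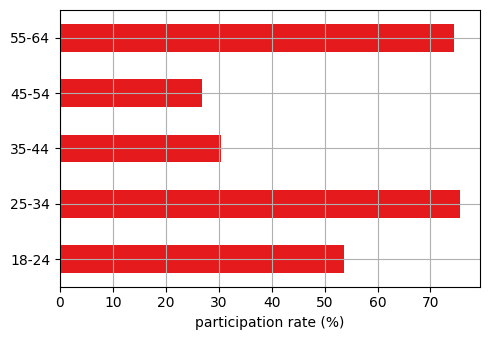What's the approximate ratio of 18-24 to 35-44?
≈ 1.67×

18-24 ≈ 50, 35-44 ≈ 30; 50/30 ≈ 1.67.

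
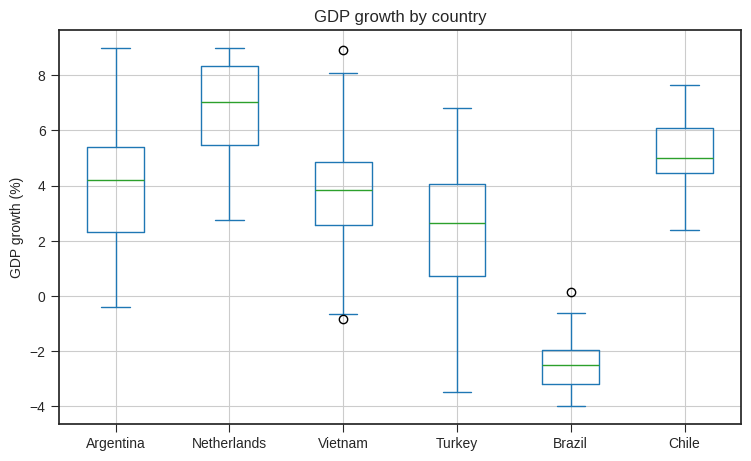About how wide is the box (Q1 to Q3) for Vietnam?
Q3 ≈ 5, Q1 ≈ 3; IQR ≈ 2.

≈ 2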